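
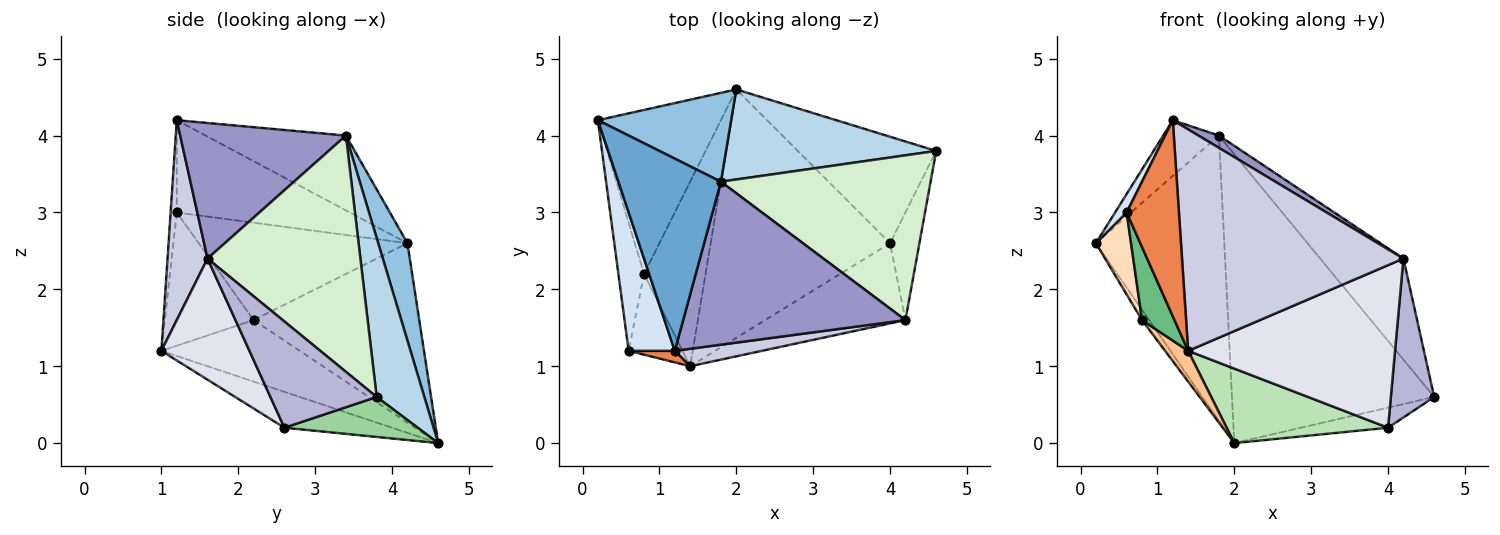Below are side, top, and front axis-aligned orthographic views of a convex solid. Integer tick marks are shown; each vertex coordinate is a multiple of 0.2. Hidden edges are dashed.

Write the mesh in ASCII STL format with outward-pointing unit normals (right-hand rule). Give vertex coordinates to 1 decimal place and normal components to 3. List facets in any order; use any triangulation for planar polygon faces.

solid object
 facet normal -0.574 0.228 0.786
  outer loop
   vertex 1.8 3.4 4.0
   vertex 0.2 4.2 2.6
   vertex 1.2 1.2 4.2
  endloop
 endfacet
 facet normal 0.212 0.933 0.291
  outer loop
   vertex 1.8 3.4 4.0
   vertex 2.0 4.6 0.0
   vertex 0.2 4.2 2.6
  endloop
 endfacet
 facet normal 0.220 0.931 0.290
  outer loop
   vertex 1.8 3.4 4.0
   vertex 4.6 3.8 0.6
   vertex 2.0 4.6 0.0
  endloop
 endfacet
 facet normal -0.893 -0.060 0.446
  outer loop
   vertex 0.6 1.2 3.0
   vertex 1.2 1.2 4.2
   vertex 0.2 4.2 2.6
  endloop
 endfacet
 facet normal -0.117 -0.991 0.058
  outer loop
   vertex 0.6 1.2 3.0
   vertex 1.4 1.0 1.2
   vertex 1.2 1.2 4.2
  endloop
 endfacet
 facet normal -0.824 0.035 -0.565
  outer loop
   vertex 0.8 2.2 1.6
   vertex 0.2 4.2 2.6
   vertex 2.0 4.6 0.0
  endloop
 endfacet
 facet normal -0.702 -0.117 -0.702
  outer loop
   vertex 0.8 2.2 1.6
   vertex 2.0 4.6 0.0
   vertex 1.4 1.0 1.2
  endloop
 endfacet
 facet normal -0.954 -0.161 -0.251
  outer loop
   vertex 0.8 2.2 1.6
   vertex 0.6 1.2 3.0
   vertex 0.2 4.2 2.6
  endloop
 endfacet
 facet normal -0.878 -0.321 -0.355
  outer loop
   vertex 0.8 2.2 1.6
   vertex 1.4 1.0 1.2
   vertex 0.6 1.2 3.0
  endloop
 endfacet
 facet normal 0.273 0.179 -0.945
  outer loop
   vertex 4.0 2.6 0.2
   vertex 2.0 4.6 0.0
   vertex 4.6 3.8 0.6
  endloop
 endfacet
 facet normal -0.188 -0.282 -0.941
  outer loop
   vertex 4.0 2.6 0.2
   vertex 1.4 1.0 1.2
   vertex 2.0 4.6 0.0
  endloop
 endfacet
 facet normal 0.693 0.377 0.615
  outer loop
   vertex 4.2 1.6 2.4
   vertex 4.6 3.8 0.6
   vertex 1.8 3.4 4.0
  endloop
 endfacet
 facet normal 0.520 -0.064 0.852
  outer loop
   vertex 4.2 1.6 2.4
   vertex 1.8 3.4 4.0
   vertex 1.2 1.2 4.2
  endloop
 endfacet
 facet normal 0.897 -0.366 -0.248
  outer loop
   vertex 4.2 1.6 2.4
   vertex 4.0 2.6 0.2
   vertex 4.6 3.8 0.6
  endloop
 endfacet
 facet normal 0.177 -0.981 0.077
  outer loop
   vertex 4.2 1.6 2.4
   vertex 1.2 1.2 4.2
   vertex 1.4 1.0 1.2
  endloop
 endfacet
 facet normal 0.357 -0.838 -0.413
  outer loop
   vertex 4.2 1.6 2.4
   vertex 1.4 1.0 1.2
   vertex 4.0 2.6 0.2
  endloop
 endfacet
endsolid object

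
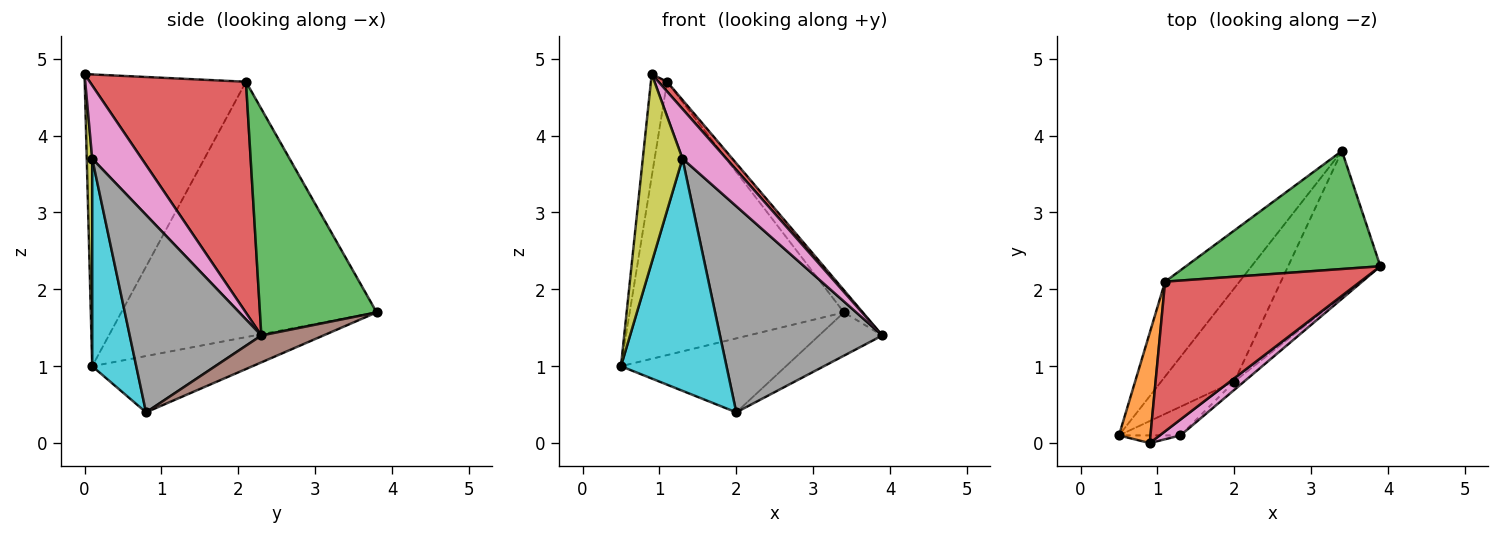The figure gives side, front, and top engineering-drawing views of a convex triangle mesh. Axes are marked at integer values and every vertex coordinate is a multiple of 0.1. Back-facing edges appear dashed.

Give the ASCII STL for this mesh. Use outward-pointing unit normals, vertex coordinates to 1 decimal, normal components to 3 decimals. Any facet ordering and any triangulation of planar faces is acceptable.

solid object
 facet normal -0.748 0.627 -0.218
  outer loop
   vertex 1.1 2.1 4.7
   vertex 3.4 3.8 1.7
   vertex 0.5 0.1 1.0
  endloop
 endfacet
 facet normal -0.989 0.099 0.107
  outer loop
   vertex 1.1 2.1 4.7
   vertex 0.5 0.1 1.0
   vertex 0.9 0.0 4.8
  endloop
 endfacet
 facet normal 0.753 0.122 0.646
  outer loop
   vertex 1.1 2.1 4.7
   vertex 3.9 2.3 1.4
   vertex 3.4 3.8 1.7
  endloop
 endfacet
 facet normal 0.763 -0.042 0.645
  outer loop
   vertex 1.1 2.1 4.7
   vertex 0.9 0.0 4.8
   vertex 3.9 2.3 1.4
  endloop
 endfacet
 facet normal -0.517 0.532 -0.671
  outer loop
   vertex 2.0 0.8 0.4
   vertex 0.5 0.1 1.0
   vertex 3.4 3.8 1.7
  endloop
 endfacet
 facet normal 0.269 0.274 -0.923
  outer loop
   vertex 2.0 0.8 0.4
   vertex 3.4 3.8 1.7
   vertex 3.9 2.3 1.4
  endloop
 endfacet
 facet normal 0.732 -0.649 0.207
  outer loop
   vertex 1.3 0.1 3.7
   vertex 3.9 2.3 1.4
   vertex 0.9 0.0 4.8
  endloop
 endfacet
 facet normal 0.629 -0.776 -0.031
  outer loop
   vertex 1.3 0.1 3.7
   vertex 2.0 0.8 0.4
   vertex 3.9 2.3 1.4
  endloop
 endfacet
 facet normal 0.136 -0.990 -0.040
  outer loop
   vertex 1.3 0.1 3.7
   vertex 0.9 0.0 4.8
   vertex 0.5 0.1 1.0
  endloop
 endfacet
 facet normal 0.383 -0.917 -0.113
  outer loop
   vertex 1.3 0.1 3.7
   vertex 0.5 0.1 1.0
   vertex 2.0 0.8 0.4
  endloop
 endfacet
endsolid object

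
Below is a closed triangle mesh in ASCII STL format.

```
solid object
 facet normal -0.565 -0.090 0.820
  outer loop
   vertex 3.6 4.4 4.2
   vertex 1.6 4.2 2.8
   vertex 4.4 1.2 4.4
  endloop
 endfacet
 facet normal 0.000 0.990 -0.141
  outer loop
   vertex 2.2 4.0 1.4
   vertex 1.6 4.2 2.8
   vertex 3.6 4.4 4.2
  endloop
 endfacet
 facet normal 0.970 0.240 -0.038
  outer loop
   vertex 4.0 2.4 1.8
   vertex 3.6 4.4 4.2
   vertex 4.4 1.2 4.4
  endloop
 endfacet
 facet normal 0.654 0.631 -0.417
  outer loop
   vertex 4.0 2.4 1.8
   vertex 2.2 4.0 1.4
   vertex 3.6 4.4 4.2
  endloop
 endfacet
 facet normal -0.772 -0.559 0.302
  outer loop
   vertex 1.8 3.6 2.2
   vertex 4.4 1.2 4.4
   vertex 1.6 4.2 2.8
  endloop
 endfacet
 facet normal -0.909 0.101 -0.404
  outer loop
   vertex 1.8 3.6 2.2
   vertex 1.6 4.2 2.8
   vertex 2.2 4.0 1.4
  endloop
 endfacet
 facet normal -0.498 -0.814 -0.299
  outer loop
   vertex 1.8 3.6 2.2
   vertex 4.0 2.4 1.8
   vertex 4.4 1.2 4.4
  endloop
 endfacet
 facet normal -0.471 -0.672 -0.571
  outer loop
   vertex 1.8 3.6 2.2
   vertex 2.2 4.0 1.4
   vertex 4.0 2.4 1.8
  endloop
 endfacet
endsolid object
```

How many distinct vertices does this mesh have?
6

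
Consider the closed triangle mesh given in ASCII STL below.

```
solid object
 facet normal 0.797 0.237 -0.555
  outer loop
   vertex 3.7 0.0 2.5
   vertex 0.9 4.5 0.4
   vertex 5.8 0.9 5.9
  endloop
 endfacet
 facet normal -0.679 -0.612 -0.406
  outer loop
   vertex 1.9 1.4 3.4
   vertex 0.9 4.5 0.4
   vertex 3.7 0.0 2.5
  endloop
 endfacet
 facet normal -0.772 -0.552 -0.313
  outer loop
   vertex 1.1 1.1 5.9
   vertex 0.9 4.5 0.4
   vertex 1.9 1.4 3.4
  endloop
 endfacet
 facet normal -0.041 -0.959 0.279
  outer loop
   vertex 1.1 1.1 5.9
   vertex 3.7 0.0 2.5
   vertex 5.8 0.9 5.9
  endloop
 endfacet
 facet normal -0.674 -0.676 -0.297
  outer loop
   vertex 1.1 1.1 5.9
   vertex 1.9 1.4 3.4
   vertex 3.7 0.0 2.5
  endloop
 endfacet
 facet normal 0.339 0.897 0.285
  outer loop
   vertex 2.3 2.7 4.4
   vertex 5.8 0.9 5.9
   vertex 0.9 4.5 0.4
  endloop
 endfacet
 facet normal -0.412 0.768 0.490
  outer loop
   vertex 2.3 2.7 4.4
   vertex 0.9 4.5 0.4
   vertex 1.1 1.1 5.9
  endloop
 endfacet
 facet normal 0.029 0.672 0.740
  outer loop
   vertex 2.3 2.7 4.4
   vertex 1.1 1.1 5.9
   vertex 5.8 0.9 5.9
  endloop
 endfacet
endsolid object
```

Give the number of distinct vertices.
6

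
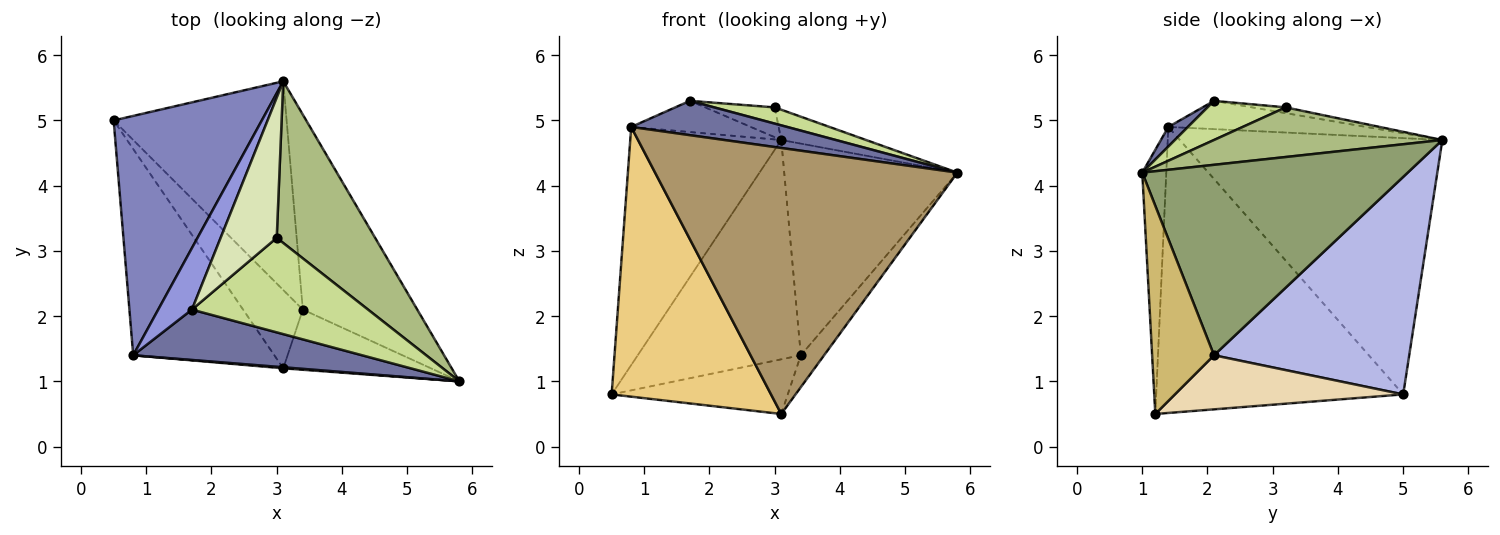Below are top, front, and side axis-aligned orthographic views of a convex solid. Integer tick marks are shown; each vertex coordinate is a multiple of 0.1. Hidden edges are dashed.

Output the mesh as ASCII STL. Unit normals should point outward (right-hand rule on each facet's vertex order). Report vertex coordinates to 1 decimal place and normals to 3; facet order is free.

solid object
 facet normal 0.070 -0.562 0.824
  outer loop
   vertex 0.8 1.4 4.9
   vertex 5.8 1.0 4.2
   vertex 1.7 2.1 5.3
  endloop
 endfacet
 facet normal -0.775 0.446 0.448
  outer loop
   vertex 0.8 1.4 4.9
   vertex 3.1 5.6 4.7
   vertex 0.5 5.0 0.8
  endloop
 endfacet
 facet normal -0.599 0.362 0.714
  outer loop
   vertex 0.8 1.4 4.9
   vertex 1.7 2.1 5.3
   vertex 3.1 5.6 4.7
  endloop
 endfacet
 facet normal 0.655 0.547 -0.521
  outer loop
   vertex 3.4 2.1 1.4
   vertex 0.5 5.0 0.8
   vertex 3.1 5.6 4.7
  endloop
 endfacet
 facet normal 0.748 0.488 -0.450
  outer loop
   vertex 3.4 2.1 1.4
   vertex 3.1 5.6 4.7
   vertex 5.8 1.0 4.2
  endloop
 endfacet
 facet normal 0.444 0.165 0.881
  outer loop
   vertex 3.0 3.2 5.2
   vertex 5.8 1.0 4.2
   vertex 3.1 5.6 4.7
  endloop
 endfacet
 facet normal 0.214 -0.165 0.963
  outer loop
   vertex 3.0 3.2 5.2
   vertex 1.7 2.1 5.3
   vertex 5.8 1.0 4.2
  endloop
 endfacet
 facet normal -0.100 0.207 0.973
  outer loop
   vertex 3.0 3.2 5.2
   vertex 3.1 5.6 4.7
   vertex 1.7 2.1 5.3
  endloop
 endfacet
 facet normal -0.079 -0.997 0.004
  outer loop
   vertex 3.1 1.2 0.5
   vertex 5.8 1.0 4.2
   vertex 0.8 1.4 4.9
  endloop
 endfacet
 facet normal 0.780 0.293 -0.553
  outer loop
   vertex 3.1 1.2 0.5
   vertex 3.4 2.1 1.4
   vertex 5.8 1.0 4.2
  endloop
 endfacet
 facet normal -0.776 -0.501 -0.383
  outer loop
   vertex 3.1 1.2 0.5
   vertex 0.8 1.4 4.9
   vertex 0.5 5.0 0.8
  endloop
 endfacet
 facet normal 0.596 0.460 -0.658
  outer loop
   vertex 3.1 1.2 0.5
   vertex 0.5 5.0 0.8
   vertex 3.4 2.1 1.4
  endloop
 endfacet
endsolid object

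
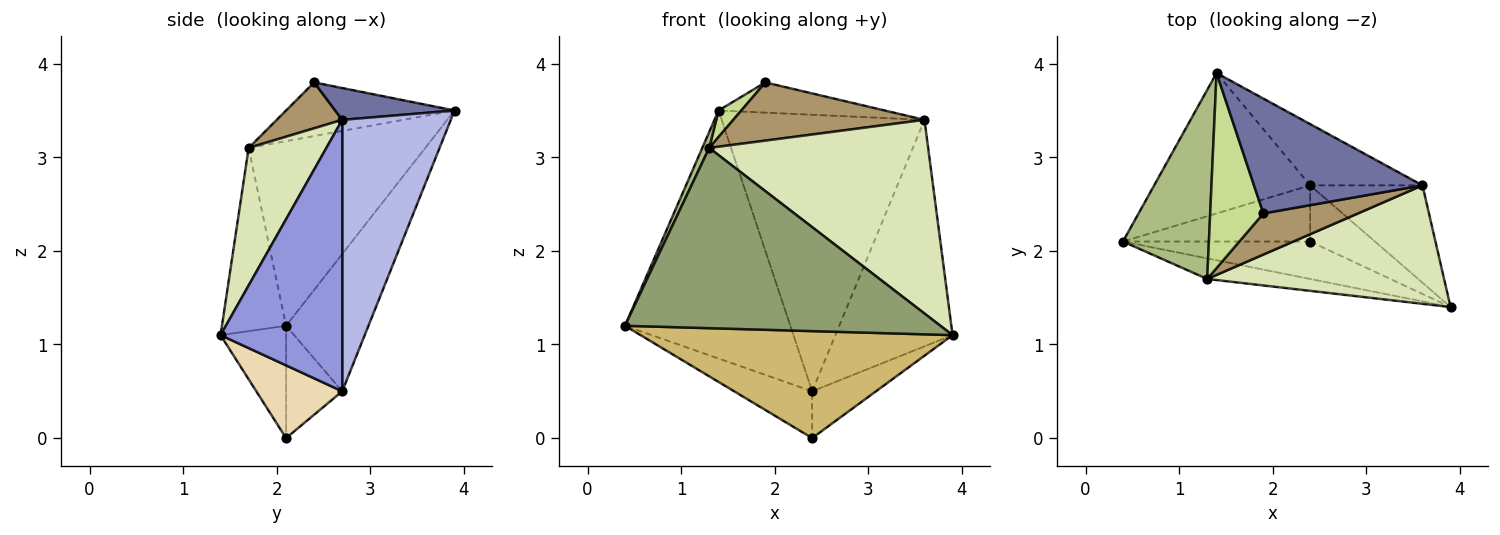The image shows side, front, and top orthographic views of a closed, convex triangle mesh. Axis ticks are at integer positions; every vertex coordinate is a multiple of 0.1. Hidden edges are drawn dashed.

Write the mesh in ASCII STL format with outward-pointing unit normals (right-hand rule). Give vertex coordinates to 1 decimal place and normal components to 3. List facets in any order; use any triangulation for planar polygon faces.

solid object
 facet normal 0.180 0.250 0.951
  outer loop
   vertex 3.6 2.7 3.4
   vertex 1.4 3.9 3.5
   vertex 1.9 2.4 3.8
  endloop
 endfacet
 facet normal -0.398 0.798 -0.452
  outer loop
   vertex 2.4 2.7 0.5
   vertex 0.4 2.1 1.2
   vertex 1.4 3.9 3.5
  endloop
 endfacet
 facet normal 0.690 0.665 -0.286
  outer loop
   vertex 2.4 2.7 0.5
   vertex 3.6 2.7 3.4
   vertex 3.9 1.4 1.1
  endloop
 endfacet
 facet normal 0.463 0.865 -0.192
  outer loop
   vertex 2.4 2.7 0.5
   vertex 1.4 3.9 3.5
   vertex 3.6 2.7 3.4
  endloop
 endfacet
 facet normal -0.198 -0.974 -0.111
  outer loop
   vertex 1.3 1.7 3.1
   vertex 0.4 2.1 1.2
   vertex 3.9 1.4 1.1
  endloop
 endfacet
 facet normal -0.906 -0.035 0.422
  outer loop
   vertex 1.3 1.7 3.1
   vertex 1.4 3.9 3.5
   vertex 0.4 2.1 1.2
  endloop
 endfacet
 facet normal -0.707 -0.095 0.701
  outer loop
   vertex 1.3 1.7 3.1
   vertex 1.9 2.4 3.8
   vertex 1.4 3.9 3.5
  endloop
 endfacet
 facet normal 0.290 -0.816 0.499
  outer loop
   vertex 1.3 1.7 3.1
   vertex 3.9 1.4 1.1
   vertex 3.6 2.7 3.4
  endloop
 endfacet
 facet normal 0.270 -0.787 0.556
  outer loop
   vertex 1.3 1.7 3.1
   vertex 3.6 2.7 3.4
   vertex 1.9 2.4 3.8
  endloop
 endfacet
 facet normal -0.194 -0.926 -0.324
  outer loop
   vertex 2.4 2.1 0.0
   vertex 3.9 1.4 1.1
   vertex 0.4 2.1 1.2
  endloop
 endfacet
 facet normal -0.419 0.581 -0.698
  outer loop
   vertex 2.4 2.1 0.0
   vertex 0.4 2.1 1.2
   vertex 2.4 2.7 0.5
  endloop
 endfacet
 facet normal 0.653 0.485 -0.582
  outer loop
   vertex 2.4 2.1 0.0
   vertex 2.4 2.7 0.5
   vertex 3.9 1.4 1.1
  endloop
 endfacet
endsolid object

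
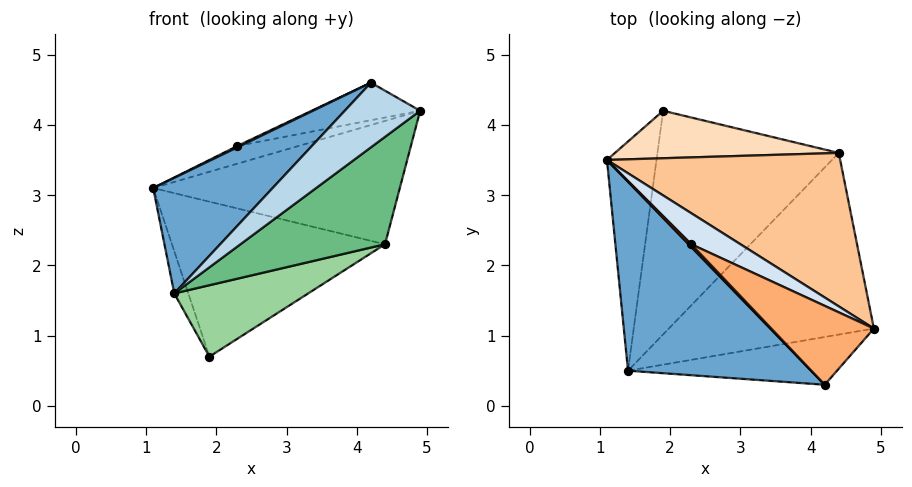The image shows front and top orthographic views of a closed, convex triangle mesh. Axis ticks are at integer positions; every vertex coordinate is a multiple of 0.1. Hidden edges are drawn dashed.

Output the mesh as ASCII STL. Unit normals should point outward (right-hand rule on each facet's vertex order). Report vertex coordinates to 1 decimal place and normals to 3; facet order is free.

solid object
 facet normal -0.689 -0.378 0.618
  outer loop
   vertex 1.4 0.5 1.6
   vertex 4.2 0.3 4.6
   vertex 1.1 3.5 3.1
  endloop
 endfacet
 facet normal -0.952 0.055 -0.301
  outer loop
   vertex 1.4 0.5 1.6
   vertex 1.1 3.5 3.1
   vertex 1.9 4.2 0.7
  endloop
 endfacet
 facet normal 0.501 -0.696 -0.514
  outer loop
   vertex 1.4 0.5 1.6
   vertex 4.9 1.1 4.2
   vertex 4.2 0.3 4.6
  endloop
 endfacet
 facet normal 0.062 0.495 0.867
  outer loop
   vertex 2.3 2.3 3.7
   vertex 4.9 1.1 4.2
   vertex 1.1 3.5 3.1
  endloop
 endfacet
 facet normal -0.667 -0.333 0.667
  outer loop
   vertex 2.3 2.3 3.7
   vertex 1.1 3.5 3.1
   vertex 4.2 0.3 4.6
  endloop
 endfacet
 facet normal 0.025 0.430 0.903
  outer loop
   vertex 2.3 2.3 3.7
   vertex 4.2 0.3 4.6
   vertex 4.9 1.1 4.2
  endloop
 endfacet
 facet normal 0.168 0.618 0.768
  outer loop
   vertex 4.4 3.6 2.3
   vertex 1.1 3.5 3.1
   vertex 4.9 1.1 4.2
  endloop
 endfacet
 facet normal 0.042 0.955 0.293
  outer loop
   vertex 4.4 3.6 2.3
   vertex 1.9 4.2 0.7
   vertex 1.1 3.5 3.1
  endloop
 endfacet
 facet normal 0.588 -0.412 -0.696
  outer loop
   vertex 4.4 3.6 2.3
   vertex 4.9 1.1 4.2
   vertex 1.4 0.5 1.6
  endloop
 endfacet
 facet normal 0.473 -0.268 -0.839
  outer loop
   vertex 4.4 3.6 2.3
   vertex 1.4 0.5 1.6
   vertex 1.9 4.2 0.7
  endloop
 endfacet
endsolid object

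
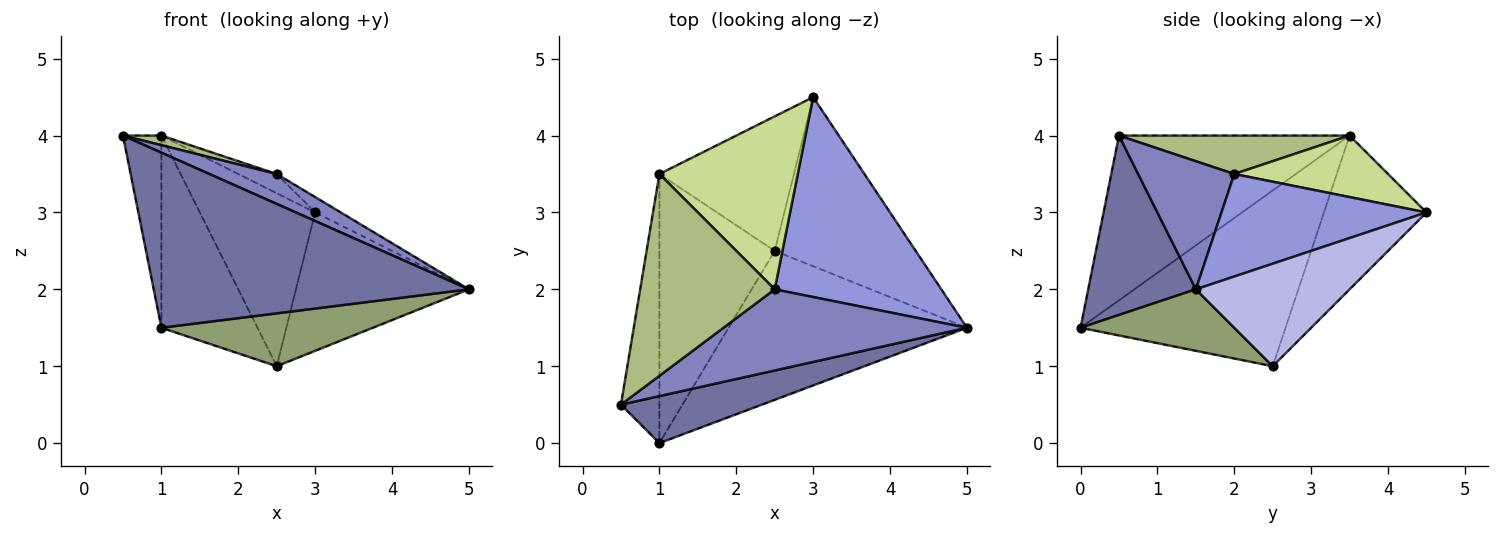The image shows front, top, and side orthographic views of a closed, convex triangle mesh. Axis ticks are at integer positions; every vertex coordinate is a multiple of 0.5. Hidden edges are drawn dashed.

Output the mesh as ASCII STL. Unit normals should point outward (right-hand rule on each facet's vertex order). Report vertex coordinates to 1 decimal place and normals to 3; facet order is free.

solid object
 facet normal 0.313 -0.917 0.246
  outer loop
   vertex 1.0 0.0 1.5
   vertex 5.0 1.5 2.0
   vertex 0.5 0.5 4.0
  endloop
 endfacet
 facet normal 0.443 -0.310 0.841
  outer loop
   vertex 2.5 2.0 3.5
   vertex 0.5 0.5 4.0
   vertex 5.0 1.5 2.0
  endloop
 endfacet
 facet normal 0.523 0.065 0.850
  outer loop
   vertex 2.5 2.0 3.5
   vertex 5.0 1.5 2.0
   vertex 3.0 4.5 3.0
  endloop
 endfacet
 facet normal 0.491 0.552 -0.674
  outer loop
   vertex 2.5 2.5 1.0
   vertex 3.0 4.5 3.0
   vertex 5.0 1.5 2.0
  endloop
 endfacet
 facet normal 0.236 -0.325 -0.916
  outer loop
   vertex 2.5 2.5 1.0
   vertex 5.0 1.5 2.0
   vertex 1.0 0.0 1.5
  endloop
 endfacet
 facet normal 0.274 -0.046 0.961
  outer loop
   vertex 1.0 3.5 4.0
   vertex 0.5 0.5 4.0
   vertex 2.5 2.0 3.5
  endloop
 endfacet
 facet normal 0.404 0.101 0.909
  outer loop
   vertex 1.0 3.5 4.0
   vertex 2.5 2.0 3.5
   vertex 3.0 4.5 3.0
  endloop
 endfacet
 facet normal -0.574 0.646 -0.503
  outer loop
   vertex 1.0 3.5 4.0
   vertex 3.0 4.5 3.0
   vertex 2.5 2.5 1.0
  endloop
 endfacet
 facet normal -0.961 0.160 -0.224
  outer loop
   vertex 1.0 3.5 4.0
   vertex 1.0 0.0 1.5
   vertex 0.5 0.5 4.0
  endloop
 endfacet
 facet normal -0.778 0.365 -0.511
  outer loop
   vertex 1.0 3.5 4.0
   vertex 2.5 2.5 1.0
   vertex 1.0 0.0 1.5
  endloop
 endfacet
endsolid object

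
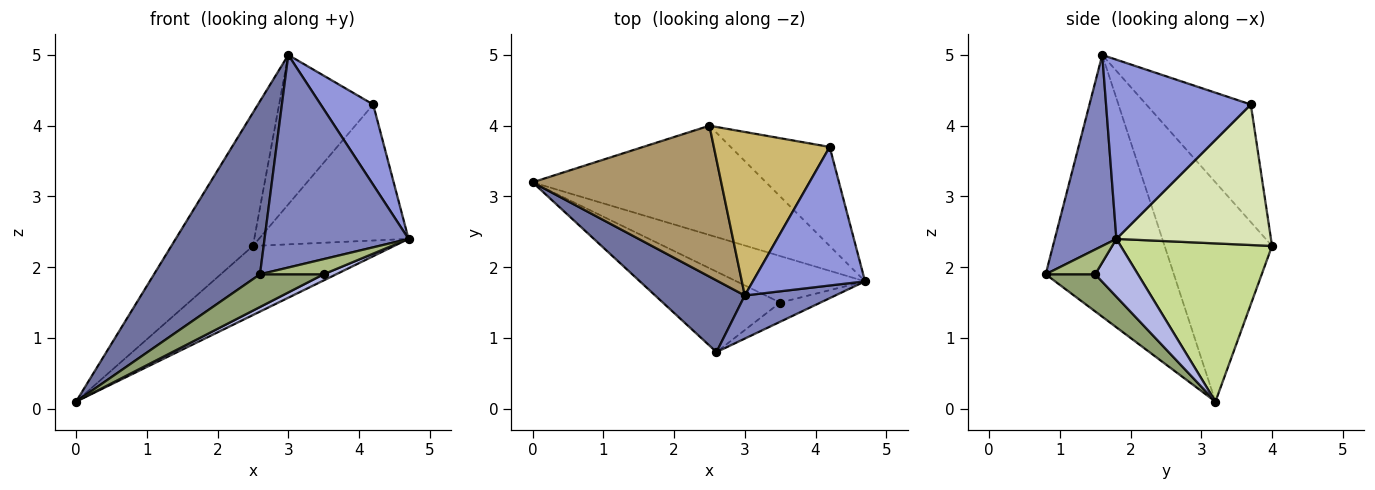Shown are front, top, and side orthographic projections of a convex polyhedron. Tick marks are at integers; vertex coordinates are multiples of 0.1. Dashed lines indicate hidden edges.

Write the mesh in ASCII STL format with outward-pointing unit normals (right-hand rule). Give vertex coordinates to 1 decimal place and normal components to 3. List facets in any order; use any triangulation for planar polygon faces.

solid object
 facet normal -0.745 -0.616 0.255
  outer loop
   vertex 3.0 1.6 5.0
   vertex 0.0 3.2 0.1
   vertex 2.6 0.8 1.9
  endloop
 endfacet
 facet normal 0.387 -0.904 0.183
  outer loop
   vertex 3.0 1.6 5.0
   vertex 2.6 0.8 1.9
   vertex 4.7 1.8 2.4
  endloop
 endfacet
 facet normal 0.810 -0.294 0.507
  outer loop
   vertex 4.2 3.7 4.3
   vertex 3.0 1.6 5.0
   vertex 4.7 1.8 2.4
  endloop
 endfacet
 facet normal 0.407 -0.120 -0.905
  outer loop
   vertex 3.5 1.5 1.9
   vertex 0.0 3.2 0.1
   vertex 4.7 1.8 2.4
  endloop
 endfacet
 facet normal 0.281 -0.362 -0.889
  outer loop
   vertex 3.5 1.5 1.9
   vertex 2.6 0.8 1.9
   vertex 0.0 3.2 0.1
  endloop
 endfacet
 facet normal 0.434 -0.558 -0.707
  outer loop
   vertex 3.5 1.5 1.9
   vertex 4.7 1.8 2.4
   vertex 2.6 0.8 1.9
  endloop
 endfacet
 facet normal 0.497 0.464 -0.733
  outer loop
   vertex 2.5 4.0 2.3
   vertex 4.7 1.8 2.4
   vertex 0.0 3.2 0.1
  endloop
 endfacet
 facet normal 0.641 0.620 -0.452
  outer loop
   vertex 2.5 4.0 2.3
   vertex 4.2 3.7 4.3
   vertex 4.7 1.8 2.4
  endloop
 endfacet
 facet normal -0.657 0.499 0.565
  outer loop
   vertex 2.5 4.0 2.3
   vertex 0.0 3.2 0.1
   vertex 3.0 1.6 5.0
  endloop
 endfacet
 facet normal -0.600 0.540 0.591
  outer loop
   vertex 2.5 4.0 2.3
   vertex 3.0 1.6 5.0
   vertex 4.2 3.7 4.3
  endloop
 endfacet
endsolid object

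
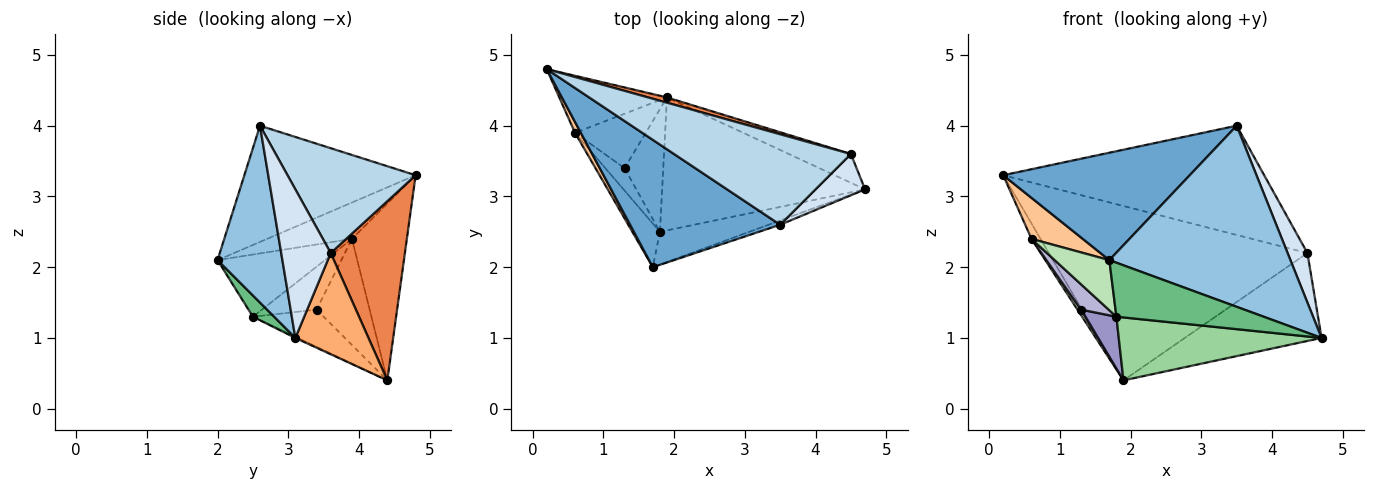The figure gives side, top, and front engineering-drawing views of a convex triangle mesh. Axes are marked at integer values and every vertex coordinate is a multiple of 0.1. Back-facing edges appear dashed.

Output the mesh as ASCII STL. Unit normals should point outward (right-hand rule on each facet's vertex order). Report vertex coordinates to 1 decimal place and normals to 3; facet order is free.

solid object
 facet normal -0.509 -0.555 0.658
  outer loop
   vertex 3.5 2.6 4.0
   vertex 0.2 4.8 3.3
   vertex 1.7 2.0 2.1
  endloop
 endfacet
 facet normal 0.337 -0.941 -0.022
  outer loop
   vertex 3.5 2.6 4.0
   vertex 1.7 2.0 2.1
   vertex 4.7 3.1 1.0
  endloop
 endfacet
 facet normal 0.354 0.720 0.597
  outer loop
   vertex 4.5 3.6 2.2
   vertex 0.2 4.8 3.3
   vertex 3.5 2.6 4.0
  endloop
 endfacet
 facet normal 0.887 -0.355 0.296
  outer loop
   vertex 4.5 3.6 2.2
   vertex 3.5 2.6 4.0
   vertex 4.7 3.1 1.0
  endloop
 endfacet
 facet normal 0.276 0.961 0.029
  outer loop
   vertex 4.5 3.6 2.2
   vertex 1.9 4.4 0.4
   vertex 0.2 4.8 3.3
  endloop
 endfacet
 facet normal 0.453 0.847 -0.278
  outer loop
   vertex 4.5 3.6 2.2
   vertex 4.7 3.1 1.0
   vertex 1.9 4.4 0.4
  endloop
 endfacet
 facet normal -0.848 -0.512 0.135
  outer loop
   vertex 0.6 3.9 2.4
   vertex 1.7 2.0 2.1
   vertex 0.2 4.8 3.3
  endloop
 endfacet
 facet normal -0.846 0.139 -0.515
  outer loop
   vertex 0.6 3.9 2.4
   vertex 0.2 4.8 3.3
   vertex 1.9 4.4 0.4
  endloop
 endfacet
 facet normal 0.122 -0.848 -0.515
  outer loop
   vertex 1.8 2.5 1.3
   vertex 4.7 3.1 1.0
   vertex 1.7 2.0 2.1
  endloop
 endfacet
 facet normal -0.005 -0.428 -0.904
  outer loop
   vertex 1.8 2.5 1.3
   vertex 1.9 4.4 0.4
   vertex 4.7 3.1 1.0
  endloop
 endfacet
 facet normal -0.829 -0.422 -0.367
  outer loop
   vertex 1.8 2.5 1.3
   vertex 1.7 2.0 2.1
   vertex 0.6 3.9 2.4
  endloop
 endfacet
 facet normal -0.831 -0.055 -0.554
  outer loop
   vertex 1.3 3.4 1.4
   vertex 0.6 3.9 2.4
   vertex 1.9 4.4 0.4
  endloop
 endfacet
 facet normal -0.663 -0.292 -0.689
  outer loop
   vertex 1.3 3.4 1.4
   vertex 1.9 4.4 0.4
   vertex 1.8 2.5 1.3
  endloop
 endfacet
 facet normal -0.829 -0.419 -0.371
  outer loop
   vertex 1.3 3.4 1.4
   vertex 1.8 2.5 1.3
   vertex 0.6 3.9 2.4
  endloop
 endfacet
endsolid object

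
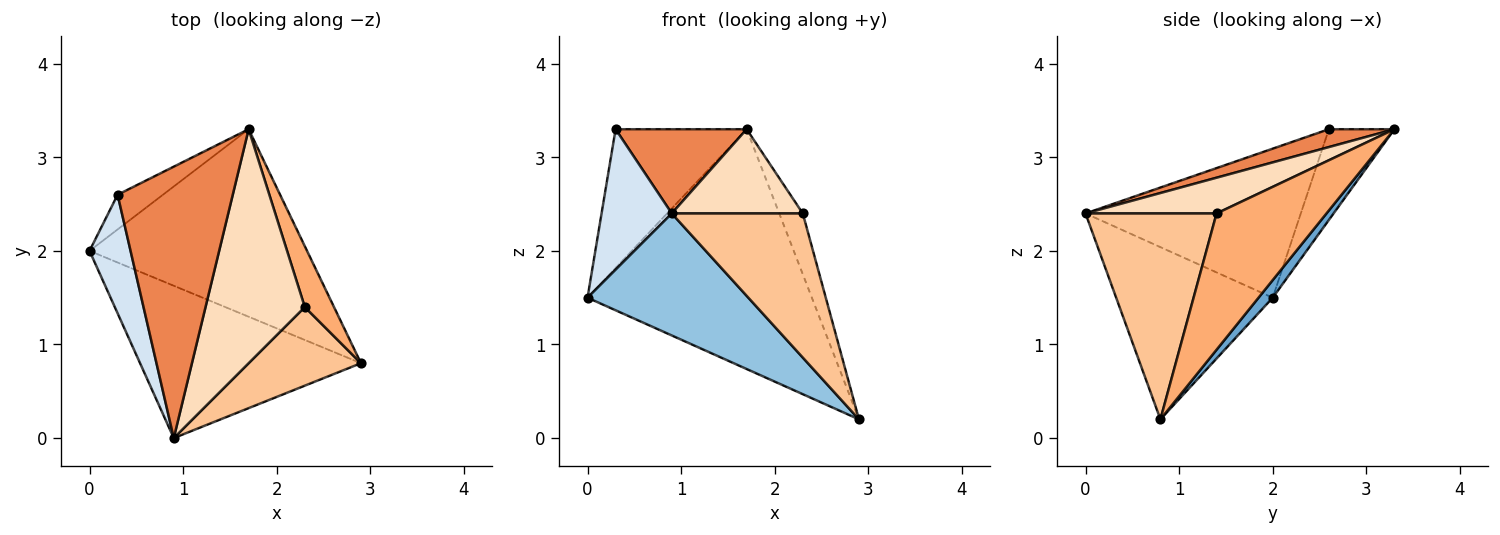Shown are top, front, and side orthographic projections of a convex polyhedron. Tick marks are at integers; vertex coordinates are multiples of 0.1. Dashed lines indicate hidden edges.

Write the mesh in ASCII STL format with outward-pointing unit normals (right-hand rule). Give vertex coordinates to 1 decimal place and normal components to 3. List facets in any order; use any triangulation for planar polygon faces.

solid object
 facet normal 0.050 0.787 -0.615
  outer loop
   vertex 1.7 3.3 3.3
   vertex 2.9 0.8 0.2
   vertex 0.0 2.0 1.5
  endloop
 endfacet
 facet normal -0.520 -0.534 -0.667
  outer loop
   vertex 0.9 0.0 2.4
   vertex 0.0 2.0 1.5
   vertex 2.9 0.8 0.2
  endloop
 endfacet
 facet normal -0.436 0.873 -0.218
  outer loop
   vertex 0.3 2.6 3.3
   vertex 1.7 3.3 3.3
   vertex 0.0 2.0 1.5
  endloop
 endfacet
 facet normal -0.920 -0.300 0.253
  outer loop
   vertex 0.3 2.6 3.3
   vertex 0.0 2.0 1.5
   vertex 0.9 0.0 2.4
  endloop
 endfacet
 facet normal 0.147 -0.293 0.945
  outer loop
   vertex 0.3 2.6 3.3
   vertex 0.9 0.0 2.4
   vertex 1.7 3.3 3.3
  endloop
 endfacet
 facet normal 0.957 0.205 0.205
  outer loop
   vertex 2.3 1.4 2.4
   vertex 2.9 0.8 0.2
   vertex 1.7 3.3 3.3
  endloop
 endfacet
 facet normal 0.660 -0.660 0.360
  outer loop
   vertex 2.3 1.4 2.4
   vertex 0.9 0.0 2.4
   vertex 2.9 0.8 0.2
  endloop
 endfacet
 facet normal 0.321 -0.321 0.891
  outer loop
   vertex 2.3 1.4 2.4
   vertex 1.7 3.3 3.3
   vertex 0.9 0.0 2.4
  endloop
 endfacet
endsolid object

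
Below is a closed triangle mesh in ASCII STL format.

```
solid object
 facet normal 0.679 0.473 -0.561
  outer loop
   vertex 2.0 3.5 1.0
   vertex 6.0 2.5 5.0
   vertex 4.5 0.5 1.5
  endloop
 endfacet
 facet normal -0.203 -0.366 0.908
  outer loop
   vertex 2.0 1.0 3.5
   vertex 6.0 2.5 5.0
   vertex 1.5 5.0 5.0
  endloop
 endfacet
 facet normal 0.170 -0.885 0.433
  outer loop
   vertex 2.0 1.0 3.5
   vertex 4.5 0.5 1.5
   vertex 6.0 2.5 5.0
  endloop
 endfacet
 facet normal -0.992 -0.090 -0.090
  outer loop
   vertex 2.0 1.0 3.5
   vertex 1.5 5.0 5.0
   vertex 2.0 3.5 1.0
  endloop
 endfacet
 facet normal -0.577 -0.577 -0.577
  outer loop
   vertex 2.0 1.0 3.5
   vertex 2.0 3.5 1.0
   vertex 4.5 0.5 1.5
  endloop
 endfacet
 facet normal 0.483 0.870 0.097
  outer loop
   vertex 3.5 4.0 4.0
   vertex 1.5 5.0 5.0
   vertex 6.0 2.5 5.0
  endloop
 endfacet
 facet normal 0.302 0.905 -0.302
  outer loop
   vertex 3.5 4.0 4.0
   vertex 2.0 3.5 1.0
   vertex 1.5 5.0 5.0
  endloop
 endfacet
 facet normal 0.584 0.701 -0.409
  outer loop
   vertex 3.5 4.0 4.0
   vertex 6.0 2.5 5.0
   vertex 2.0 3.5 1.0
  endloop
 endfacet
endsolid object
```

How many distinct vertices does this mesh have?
6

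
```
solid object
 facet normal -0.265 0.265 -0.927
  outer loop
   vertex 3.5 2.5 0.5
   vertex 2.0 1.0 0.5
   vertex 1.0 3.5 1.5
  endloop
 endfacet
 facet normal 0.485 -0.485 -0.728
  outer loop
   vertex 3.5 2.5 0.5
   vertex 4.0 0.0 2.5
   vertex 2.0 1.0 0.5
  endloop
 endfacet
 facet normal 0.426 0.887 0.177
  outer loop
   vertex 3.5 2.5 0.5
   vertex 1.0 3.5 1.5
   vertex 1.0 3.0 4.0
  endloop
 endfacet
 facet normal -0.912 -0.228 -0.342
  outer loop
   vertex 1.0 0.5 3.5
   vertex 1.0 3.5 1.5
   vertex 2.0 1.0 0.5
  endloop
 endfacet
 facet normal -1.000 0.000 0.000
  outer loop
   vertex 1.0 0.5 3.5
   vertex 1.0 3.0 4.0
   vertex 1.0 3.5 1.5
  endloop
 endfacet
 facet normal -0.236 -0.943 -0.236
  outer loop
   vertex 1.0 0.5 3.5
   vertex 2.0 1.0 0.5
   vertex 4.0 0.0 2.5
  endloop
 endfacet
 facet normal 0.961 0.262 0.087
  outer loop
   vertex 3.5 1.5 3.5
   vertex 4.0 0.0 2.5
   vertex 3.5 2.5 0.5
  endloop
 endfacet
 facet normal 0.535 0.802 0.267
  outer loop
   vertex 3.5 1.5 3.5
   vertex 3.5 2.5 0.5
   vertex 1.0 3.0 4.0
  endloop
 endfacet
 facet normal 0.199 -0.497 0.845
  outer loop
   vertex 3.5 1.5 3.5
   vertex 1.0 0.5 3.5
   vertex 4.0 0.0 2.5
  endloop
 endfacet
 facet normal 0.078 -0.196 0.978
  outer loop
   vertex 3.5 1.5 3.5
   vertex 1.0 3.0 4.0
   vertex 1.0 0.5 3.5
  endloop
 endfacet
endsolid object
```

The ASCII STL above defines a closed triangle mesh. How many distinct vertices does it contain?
7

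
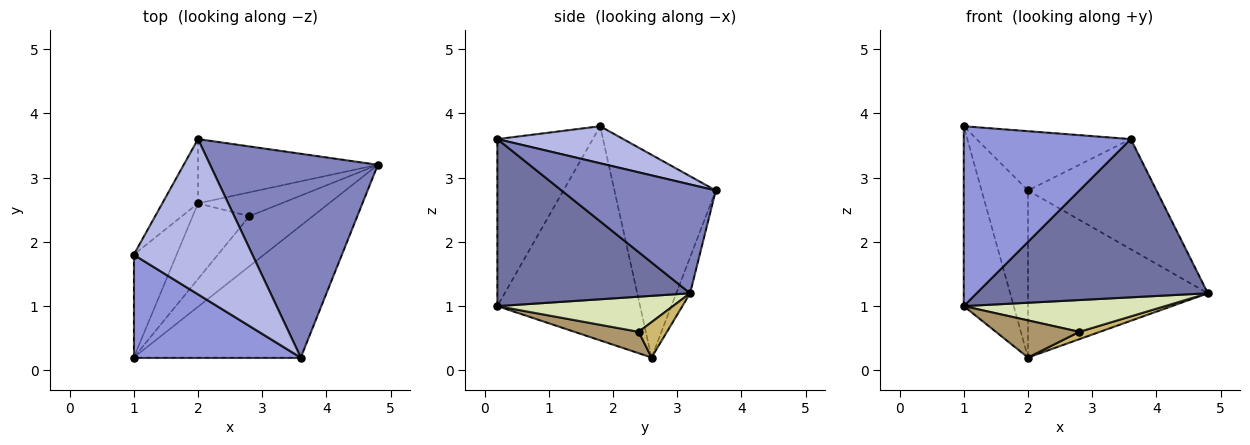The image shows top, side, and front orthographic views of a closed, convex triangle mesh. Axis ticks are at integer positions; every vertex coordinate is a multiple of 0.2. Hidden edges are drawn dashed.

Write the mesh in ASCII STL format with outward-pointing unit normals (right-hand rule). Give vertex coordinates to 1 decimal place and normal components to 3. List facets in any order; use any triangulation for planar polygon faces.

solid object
 facet normal 0.539 -0.647 -0.539
  outer loop
   vertex 3.6 0.2 3.6
   vertex 1.0 0.2 1.0
   vertex 4.8 3.2 1.2
  endloop
 endfacet
 facet normal 0.496 0.413 0.764
  outer loop
   vertex 3.6 0.2 3.6
   vertex 4.8 3.2 1.2
   vertex 2.0 3.6 2.8
  endloop
 endfacet
 facet normal -0.444 -0.778 0.444
  outer loop
   vertex 1.0 1.8 3.8
   vertex 1.0 0.2 1.0
   vertex 3.6 0.2 3.6
  endloop
 endfacet
 facet normal 0.280 0.343 0.897
  outer loop
   vertex 1.0 1.8 3.8
   vertex 3.6 0.2 3.6
   vertex 2.0 3.6 2.8
  endloop
 endfacet
 facet normal -0.072 0.931 -0.358
  outer loop
   vertex 2.0 2.6 0.2
   vertex 2.0 3.6 2.8
   vertex 4.8 3.2 1.2
  endloop
 endfacet
 facet normal -0.927 0.325 -0.185
  outer loop
   vertex 2.0 2.6 0.2
   vertex 1.0 0.2 1.0
   vertex 1.0 1.8 3.8
  endloop
 endfacet
 facet normal -0.898 0.411 -0.158
  outer loop
   vertex 2.0 2.6 0.2
   vertex 1.0 1.8 3.8
   vertex 2.0 3.6 2.8
  endloop
 endfacet
 facet normal 0.424 -0.486 -0.765
  outer loop
   vertex 2.8 2.4 0.6
   vertex 4.8 3.2 1.2
   vertex 1.0 0.2 1.0
  endloop
 endfacet
 facet normal 0.321 -0.417 -0.850
  outer loop
   vertex 2.8 2.4 0.6
   vertex 1.0 0.2 1.0
   vertex 2.0 2.6 0.2
  endloop
 endfacet
 facet normal 0.375 -0.273 -0.886
  outer loop
   vertex 2.8 2.4 0.6
   vertex 2.0 2.6 0.2
   vertex 4.8 3.2 1.2
  endloop
 endfacet
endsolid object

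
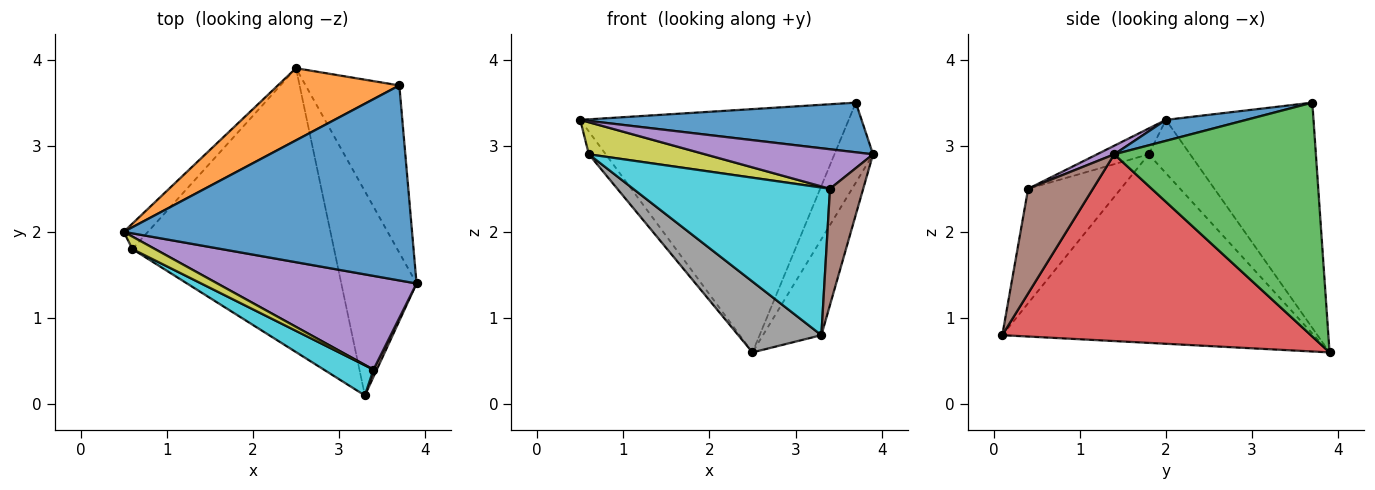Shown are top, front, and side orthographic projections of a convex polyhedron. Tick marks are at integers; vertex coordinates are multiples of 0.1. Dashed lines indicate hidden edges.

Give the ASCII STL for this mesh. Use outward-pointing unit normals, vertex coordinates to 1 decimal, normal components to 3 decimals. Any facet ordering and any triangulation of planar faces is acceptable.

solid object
 facet normal 0.070 -0.246 0.967
  outer loop
   vertex 3.7 3.7 3.5
   vertex 0.5 2.0 3.3
   vertex 3.9 1.4 2.9
  endloop
 endfacet
 facet normal -0.466 0.848 0.251
  outer loop
   vertex 2.5 3.9 0.6
   vertex 0.5 2.0 3.3
   vertex 3.7 3.7 3.5
  endloop
 endfacet
 facet normal 0.914 0.175 -0.366
  outer loop
   vertex 2.5 3.9 0.6
   vertex 3.7 3.7 3.5
   vertex 3.9 1.4 2.9
  endloop
 endfacet
 facet normal 0.914 0.173 -0.368
  outer loop
   vertex 3.3 0.1 0.8
   vertex 2.5 3.9 0.6
   vertex 3.9 1.4 2.9
  endloop
 endfacet
 facet normal 0.040 -0.388 0.921
  outer loop
   vertex 3.4 0.4 2.5
   vertex 3.9 1.4 2.9
   vertex 0.5 2.0 3.3
  endloop
 endfacet
 facet normal 0.890 -0.456 0.028
  outer loop
   vertex 3.4 0.4 2.5
   vertex 3.3 0.1 0.8
   vertex 3.9 1.4 2.9
  endloop
 endfacet
 facet normal -0.854 0.348 -0.387
  outer loop
   vertex 0.6 1.8 2.9
   vertex 0.5 2.0 3.3
   vertex 2.5 3.9 0.6
  endloop
 endfacet
 facet normal -0.672 -0.179 -0.719
  outer loop
   vertex 0.6 1.8 2.9
   vertex 2.5 3.9 0.6
   vertex 3.3 0.1 0.8
  endloop
 endfacet
 facet normal -0.383 -0.861 0.335
  outer loop
   vertex 0.6 1.8 2.9
   vertex 3.4 0.4 2.5
   vertex 0.5 2.0 3.3
  endloop
 endfacet
 facet normal -0.419 -0.890 0.182
  outer loop
   vertex 0.6 1.8 2.9
   vertex 3.3 0.1 0.8
   vertex 3.4 0.4 2.5
  endloop
 endfacet
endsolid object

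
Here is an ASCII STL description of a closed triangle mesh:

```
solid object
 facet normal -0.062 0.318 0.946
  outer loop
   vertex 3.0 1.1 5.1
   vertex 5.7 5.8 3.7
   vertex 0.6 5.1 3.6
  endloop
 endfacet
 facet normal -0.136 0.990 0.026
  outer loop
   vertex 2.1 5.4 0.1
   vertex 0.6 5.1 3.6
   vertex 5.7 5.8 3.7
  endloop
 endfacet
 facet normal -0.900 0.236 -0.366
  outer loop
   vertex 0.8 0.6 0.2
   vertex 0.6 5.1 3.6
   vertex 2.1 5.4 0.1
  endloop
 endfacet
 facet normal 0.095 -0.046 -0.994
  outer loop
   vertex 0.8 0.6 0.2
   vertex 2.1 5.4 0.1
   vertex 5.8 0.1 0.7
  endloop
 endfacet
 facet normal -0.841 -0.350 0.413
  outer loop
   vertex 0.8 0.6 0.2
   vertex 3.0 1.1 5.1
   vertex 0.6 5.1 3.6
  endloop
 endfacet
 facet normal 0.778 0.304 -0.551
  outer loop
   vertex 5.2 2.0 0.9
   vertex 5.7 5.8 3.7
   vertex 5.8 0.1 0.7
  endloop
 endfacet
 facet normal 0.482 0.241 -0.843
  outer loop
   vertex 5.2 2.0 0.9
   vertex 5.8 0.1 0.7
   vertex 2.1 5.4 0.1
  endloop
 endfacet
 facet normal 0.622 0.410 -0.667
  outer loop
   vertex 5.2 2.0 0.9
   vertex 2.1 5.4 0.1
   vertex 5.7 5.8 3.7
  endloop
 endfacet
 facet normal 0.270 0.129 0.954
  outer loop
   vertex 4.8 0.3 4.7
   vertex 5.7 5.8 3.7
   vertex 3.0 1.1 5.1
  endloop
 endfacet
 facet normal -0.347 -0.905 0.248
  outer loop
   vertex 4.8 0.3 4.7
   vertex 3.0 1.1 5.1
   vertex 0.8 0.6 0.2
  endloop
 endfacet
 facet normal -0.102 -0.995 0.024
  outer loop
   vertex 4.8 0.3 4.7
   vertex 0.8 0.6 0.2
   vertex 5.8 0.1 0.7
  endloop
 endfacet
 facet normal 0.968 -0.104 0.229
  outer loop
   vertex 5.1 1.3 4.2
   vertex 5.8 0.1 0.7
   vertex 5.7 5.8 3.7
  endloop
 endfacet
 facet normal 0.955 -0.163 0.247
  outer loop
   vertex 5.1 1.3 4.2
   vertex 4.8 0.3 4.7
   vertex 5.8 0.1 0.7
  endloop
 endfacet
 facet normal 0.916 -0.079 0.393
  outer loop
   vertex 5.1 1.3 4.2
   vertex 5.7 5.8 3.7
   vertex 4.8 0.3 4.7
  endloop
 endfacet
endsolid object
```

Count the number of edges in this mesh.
21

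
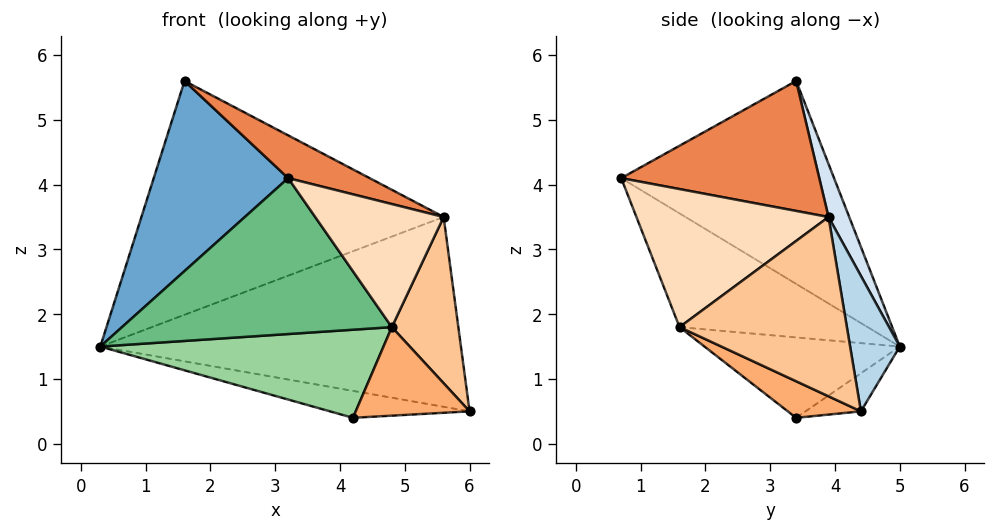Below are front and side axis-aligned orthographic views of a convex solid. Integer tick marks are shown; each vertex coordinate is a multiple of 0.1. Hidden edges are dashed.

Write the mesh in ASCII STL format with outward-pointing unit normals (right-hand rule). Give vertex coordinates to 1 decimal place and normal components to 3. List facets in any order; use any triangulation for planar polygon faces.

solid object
 facet normal -0.844 -0.533 0.060
  outer loop
   vertex 1.6 3.4 5.6
   vertex 0.3 5.0 1.5
   vertex 3.2 0.7 4.1
  endloop
 endfacet
 facet normal -0.130 0.327 -0.936
  outer loop
   vertex 4.2 3.4 0.4
   vertex 0.3 5.0 1.5
   vertex 6.0 4.4 0.5
  endloop
 endfacet
 facet normal 0.134 0.974 0.180
  outer loop
   vertex 5.6 3.9 3.5
   vertex 6.0 4.4 0.5
   vertex 0.3 5.0 1.5
  endloop
 endfacet
 facet normal 0.064 0.936 0.345
  outer loop
   vertex 5.6 3.9 3.5
   vertex 0.3 5.0 1.5
   vertex 1.6 3.4 5.6
  endloop
 endfacet
 facet normal 0.475 -0.195 0.858
  outer loop
   vertex 5.6 3.9 3.5
   vertex 1.6 3.4 5.6
   vertex 3.2 0.7 4.1
  endloop
 endfacet
 facet normal 0.327 -0.510 -0.796
  outer loop
   vertex 4.8 1.6 1.8
   vertex 4.2 3.4 0.4
   vertex 6.0 4.4 0.5
  endloop
 endfacet
 facet normal 0.928 -0.369 0.062
  outer loop
   vertex 4.8 1.6 1.8
   vertex 6.0 4.4 0.5
   vertex 5.6 3.9 3.5
  endloop
 endfacet
 facet normal 0.782 -0.523 0.339
  outer loop
   vertex 4.8 1.6 1.8
   vertex 5.6 3.9 3.5
   vertex 3.2 0.7 4.1
  endloop
 endfacet
 facet normal -0.464 -0.666 -0.584
  outer loop
   vertex 4.8 1.6 1.8
   vertex 3.2 0.7 4.1
   vertex 0.3 5.0 1.5
  endloop
 endfacet
 facet normal -0.440 -0.638 -0.632
  outer loop
   vertex 4.8 1.6 1.8
   vertex 0.3 5.0 1.5
   vertex 4.2 3.4 0.4
  endloop
 endfacet
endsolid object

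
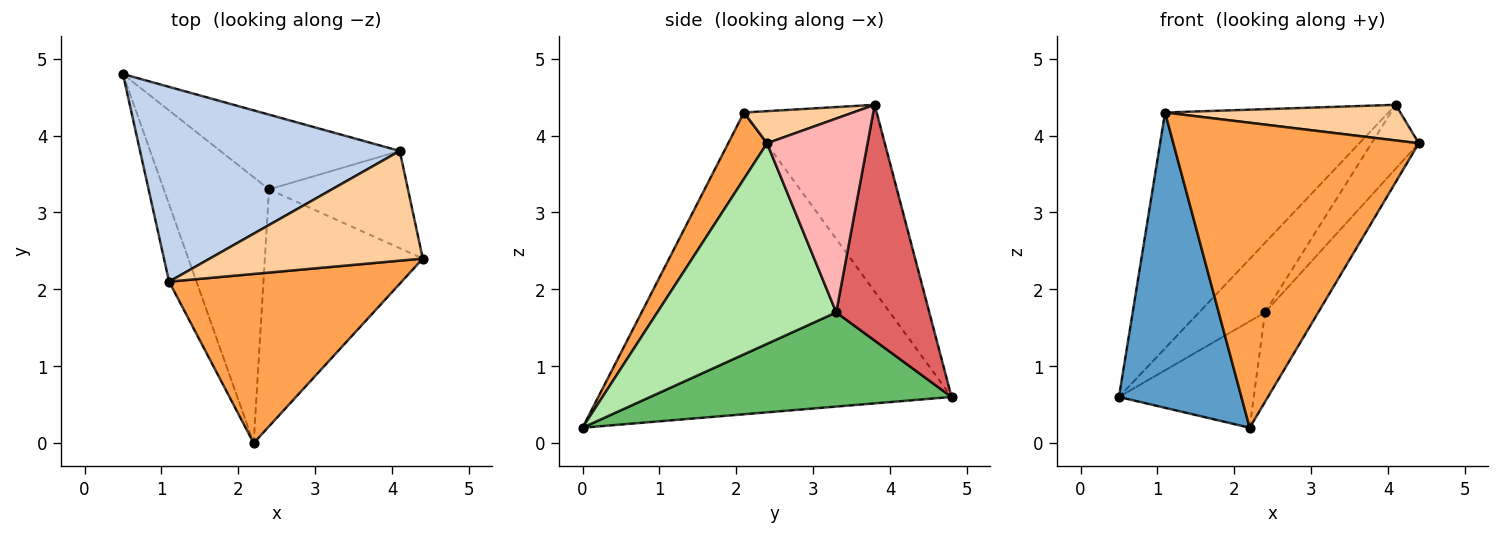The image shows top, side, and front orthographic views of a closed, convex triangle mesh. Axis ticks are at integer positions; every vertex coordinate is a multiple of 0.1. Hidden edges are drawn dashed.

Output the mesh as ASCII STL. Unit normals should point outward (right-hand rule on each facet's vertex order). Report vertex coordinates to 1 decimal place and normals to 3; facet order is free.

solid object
 facet normal -0.941 -0.326 -0.085
  outer loop
   vertex 1.1 2.1 4.3
   vertex 0.5 4.8 0.6
   vertex 2.2 0.0 0.2
  endloop
 endfacet
 facet normal -0.416 0.701 0.579
  outer loop
   vertex 1.1 2.1 4.3
   vertex 4.1 3.8 4.4
   vertex 0.5 4.8 0.6
  endloop
 endfacet
 facet normal 0.137 -0.866 0.480
  outer loop
   vertex 1.1 2.1 4.3
   vertex 2.2 0.0 0.2
   vertex 4.4 2.4 3.9
  endloop
 endfacet
 facet normal 0.142 -0.306 0.941
  outer loop
   vertex 1.1 2.1 4.3
   vertex 4.4 2.4 3.9
   vertex 4.1 3.8 4.4
  endloop
 endfacet
 facet normal 0.639 0.286 -0.714
  outer loop
   vertex 2.4 3.3 1.7
   vertex 2.2 0.0 0.2
   vertex 0.5 4.8 0.6
  endloop
 endfacet
 facet normal 0.765 0.227 -0.602
  outer loop
   vertex 2.4 3.3 1.7
   vertex 4.4 2.4 3.9
   vertex 2.2 0.0 0.2
  endloop
 endfacet
 facet normal 0.693 0.491 -0.527
  outer loop
   vertex 2.4 3.3 1.7
   vertex 0.5 4.8 0.6
   vertex 4.1 3.8 4.4
  endloop
 endfacet
 facet normal 0.759 0.357 -0.544
  outer loop
   vertex 2.4 3.3 1.7
   vertex 4.1 3.8 4.4
   vertex 4.4 2.4 3.9
  endloop
 endfacet
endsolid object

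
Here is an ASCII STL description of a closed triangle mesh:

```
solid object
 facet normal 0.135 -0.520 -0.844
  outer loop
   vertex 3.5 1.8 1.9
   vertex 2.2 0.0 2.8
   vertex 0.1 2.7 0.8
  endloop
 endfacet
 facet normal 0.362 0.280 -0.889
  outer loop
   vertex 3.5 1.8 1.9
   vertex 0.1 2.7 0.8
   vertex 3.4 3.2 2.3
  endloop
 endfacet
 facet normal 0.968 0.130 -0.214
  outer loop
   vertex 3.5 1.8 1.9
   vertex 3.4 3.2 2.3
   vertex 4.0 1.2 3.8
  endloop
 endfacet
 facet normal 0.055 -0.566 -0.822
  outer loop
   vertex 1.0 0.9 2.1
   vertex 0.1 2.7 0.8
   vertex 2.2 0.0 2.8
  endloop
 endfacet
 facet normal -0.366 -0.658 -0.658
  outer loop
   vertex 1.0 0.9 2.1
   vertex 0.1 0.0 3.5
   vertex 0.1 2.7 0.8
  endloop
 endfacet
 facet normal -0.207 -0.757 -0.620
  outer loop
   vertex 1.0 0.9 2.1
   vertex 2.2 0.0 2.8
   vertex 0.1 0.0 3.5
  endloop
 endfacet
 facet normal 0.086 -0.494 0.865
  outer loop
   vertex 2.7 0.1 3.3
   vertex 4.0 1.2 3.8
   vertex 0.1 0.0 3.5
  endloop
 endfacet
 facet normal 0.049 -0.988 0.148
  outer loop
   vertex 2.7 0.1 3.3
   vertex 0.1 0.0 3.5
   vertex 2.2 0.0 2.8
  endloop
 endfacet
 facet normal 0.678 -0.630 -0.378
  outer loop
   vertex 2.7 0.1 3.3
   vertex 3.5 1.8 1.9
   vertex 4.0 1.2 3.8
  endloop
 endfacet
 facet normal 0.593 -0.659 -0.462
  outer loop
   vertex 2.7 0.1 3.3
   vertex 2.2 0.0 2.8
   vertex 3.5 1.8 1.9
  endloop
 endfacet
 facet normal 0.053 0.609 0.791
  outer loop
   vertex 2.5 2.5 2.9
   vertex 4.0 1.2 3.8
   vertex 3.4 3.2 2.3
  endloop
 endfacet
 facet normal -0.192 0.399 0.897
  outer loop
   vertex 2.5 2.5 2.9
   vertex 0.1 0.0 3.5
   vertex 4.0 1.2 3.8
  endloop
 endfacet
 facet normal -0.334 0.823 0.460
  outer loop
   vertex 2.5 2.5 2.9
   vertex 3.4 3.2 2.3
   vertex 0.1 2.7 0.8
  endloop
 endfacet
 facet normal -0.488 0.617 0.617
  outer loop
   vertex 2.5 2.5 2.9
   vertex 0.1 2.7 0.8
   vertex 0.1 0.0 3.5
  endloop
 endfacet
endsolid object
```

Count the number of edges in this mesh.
21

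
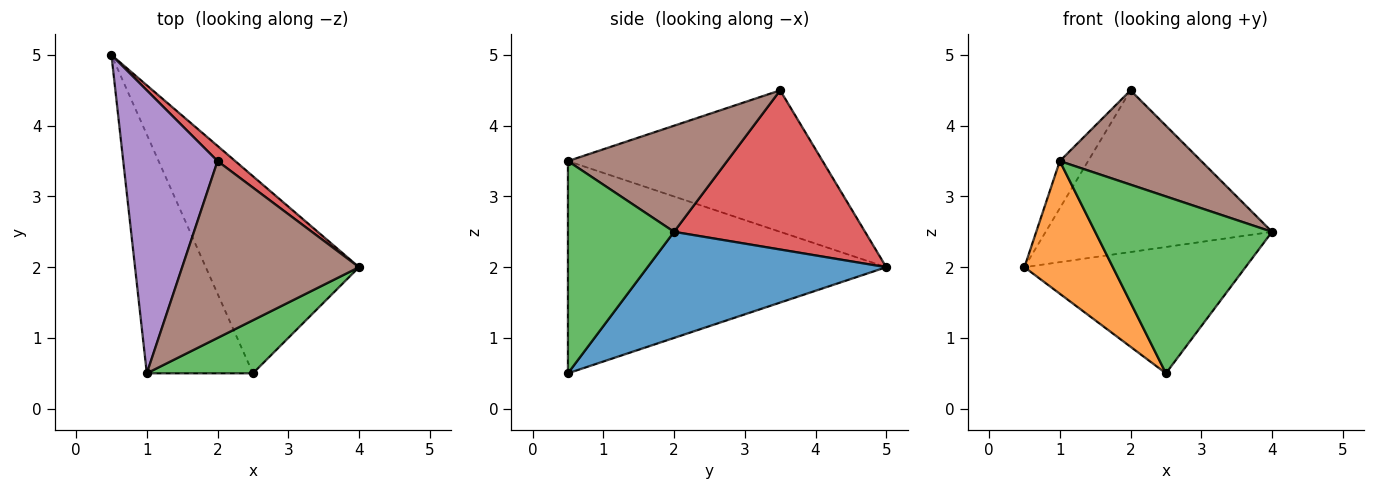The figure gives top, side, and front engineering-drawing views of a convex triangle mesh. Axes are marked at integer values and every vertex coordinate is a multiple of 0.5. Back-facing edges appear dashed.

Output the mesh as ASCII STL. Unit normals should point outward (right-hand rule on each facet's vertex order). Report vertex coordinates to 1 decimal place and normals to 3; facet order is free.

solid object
 facet normal 0.504 0.466 -0.727
  outer loop
   vertex 2.5 0.5 0.5
   vertex 0.5 5.0 2.0
   vertex 4.0 2.0 2.5
  endloop
 endfacet
 facet normal -0.868 -0.241 -0.434
  outer loop
   vertex 2.5 0.5 0.5
   vertex 1.0 0.5 3.5
   vertex 0.5 5.0 2.0
  endloop
 endfacet
 facet normal 0.498 -0.830 0.249
  outer loop
   vertex 2.5 0.5 0.5
   vertex 4.0 2.0 2.5
   vertex 1.0 0.5 3.5
  endloop
 endfacet
 facet normal 0.643 0.762 0.071
  outer loop
   vertex 2.0 3.5 4.5
   vertex 4.0 2.0 2.5
   vertex 0.5 5.0 2.0
  endloop
 endfacet
 facet normal -0.829 0.092 0.552
  outer loop
   vertex 2.0 3.5 4.5
   vertex 0.5 5.0 2.0
   vertex 1.0 0.5 3.5
  endloop
 endfacet
 facet normal 0.468 -0.416 0.780
  outer loop
   vertex 2.0 3.5 4.5
   vertex 1.0 0.5 3.5
   vertex 4.0 2.0 2.5
  endloop
 endfacet
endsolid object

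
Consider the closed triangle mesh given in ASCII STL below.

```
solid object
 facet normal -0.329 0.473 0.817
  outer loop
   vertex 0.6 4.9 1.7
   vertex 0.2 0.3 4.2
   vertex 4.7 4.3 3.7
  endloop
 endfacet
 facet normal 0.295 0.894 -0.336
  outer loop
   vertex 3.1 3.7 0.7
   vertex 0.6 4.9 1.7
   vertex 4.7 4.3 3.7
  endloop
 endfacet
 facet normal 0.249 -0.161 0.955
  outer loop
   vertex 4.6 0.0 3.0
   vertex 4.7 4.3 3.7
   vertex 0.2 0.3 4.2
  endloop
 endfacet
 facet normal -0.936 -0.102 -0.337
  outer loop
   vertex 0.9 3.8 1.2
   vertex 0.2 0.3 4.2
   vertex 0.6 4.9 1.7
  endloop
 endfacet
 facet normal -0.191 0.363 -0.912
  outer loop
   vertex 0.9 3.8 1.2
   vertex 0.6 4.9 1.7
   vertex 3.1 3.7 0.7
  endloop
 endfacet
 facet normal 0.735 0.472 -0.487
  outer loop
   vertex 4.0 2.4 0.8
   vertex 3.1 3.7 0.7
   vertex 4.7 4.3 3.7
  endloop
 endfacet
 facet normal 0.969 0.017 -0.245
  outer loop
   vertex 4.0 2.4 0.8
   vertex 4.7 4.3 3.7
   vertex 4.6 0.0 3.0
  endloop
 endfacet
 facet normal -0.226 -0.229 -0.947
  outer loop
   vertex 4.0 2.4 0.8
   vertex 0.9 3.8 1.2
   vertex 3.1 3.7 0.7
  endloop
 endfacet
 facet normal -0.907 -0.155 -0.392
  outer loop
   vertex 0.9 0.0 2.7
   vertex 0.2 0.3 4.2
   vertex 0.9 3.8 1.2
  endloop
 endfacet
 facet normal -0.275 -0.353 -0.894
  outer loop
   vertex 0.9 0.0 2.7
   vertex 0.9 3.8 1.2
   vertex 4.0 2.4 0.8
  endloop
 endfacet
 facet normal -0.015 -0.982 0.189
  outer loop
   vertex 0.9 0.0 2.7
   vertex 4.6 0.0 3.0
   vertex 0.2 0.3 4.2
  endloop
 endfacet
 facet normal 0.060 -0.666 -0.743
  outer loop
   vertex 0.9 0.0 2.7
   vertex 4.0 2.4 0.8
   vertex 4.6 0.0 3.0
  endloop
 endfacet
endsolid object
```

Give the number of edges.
18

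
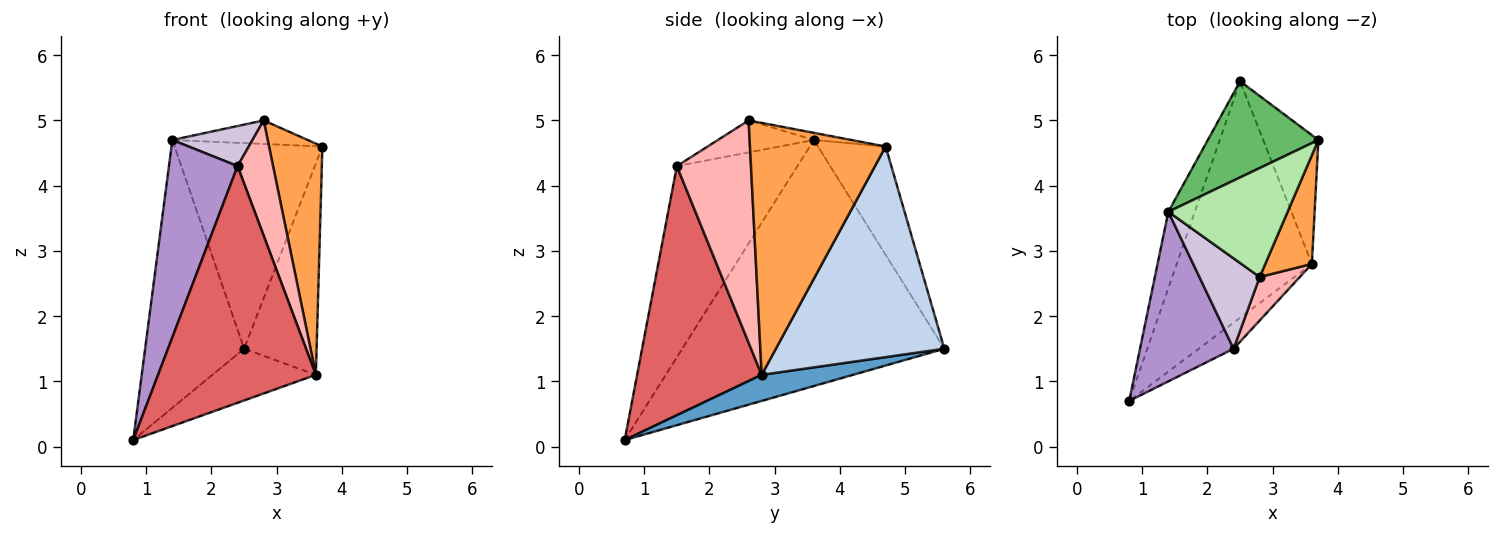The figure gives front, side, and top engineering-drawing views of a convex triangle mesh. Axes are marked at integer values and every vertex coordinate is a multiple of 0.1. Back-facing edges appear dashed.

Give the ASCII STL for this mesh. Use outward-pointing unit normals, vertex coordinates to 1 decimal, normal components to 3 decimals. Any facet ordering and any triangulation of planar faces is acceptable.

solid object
 facet normal 0.185 0.210 -0.960
  outer loop
   vertex 3.6 2.8 1.1
   vertex 0.8 0.7 0.1
   vertex 2.5 5.6 1.5
  endloop
 endfacet
 facet normal 0.893 0.384 -0.234
  outer loop
   vertex 3.6 2.8 1.1
   vertex 2.5 5.6 1.5
   vertex 3.7 4.7 4.6
  endloop
 endfacet
 facet normal 0.917 -0.361 0.170
  outer loop
   vertex 3.6 2.8 1.1
   vertex 3.7 4.7 4.6
   vertex 2.8 2.6 5.0
  endloop
 endfacet
 facet normal -0.931 0.352 -0.100
  outer loop
   vertex 1.4 3.6 4.7
   vertex 2.5 5.6 1.5
   vertex 0.8 0.7 0.1
  endloop
 endfacet
 facet normal -0.383 0.837 0.391
  outer loop
   vertex 1.4 3.6 4.7
   vertex 3.7 4.7 4.6
   vertex 2.5 5.6 1.5
  endloop
 endfacet
 facet normal -0.058 0.211 0.976
  outer loop
   vertex 1.4 3.6 4.7
   vertex 2.8 2.6 5.0
   vertex 3.7 4.7 4.6
  endloop
 endfacet
 facet normal 0.617 -0.782 -0.086
  outer loop
   vertex 2.4 1.5 4.3
   vertex 0.8 0.7 0.1
   vertex 3.6 2.8 1.1
  endloop
 endfacet
 facet normal 0.890 -0.426 0.161
  outer loop
   vertex 2.4 1.5 4.3
   vertex 3.6 2.8 1.1
   vertex 2.8 2.6 5.0
  endloop
 endfacet
 facet normal -0.800 -0.455 0.391
  outer loop
   vertex 2.4 1.5 4.3
   vertex 1.4 3.6 4.7
   vertex 0.8 0.7 0.1
  endloop
 endfacet
 facet normal -0.437 -0.365 0.822
  outer loop
   vertex 2.4 1.5 4.3
   vertex 2.8 2.6 5.0
   vertex 1.4 3.6 4.7
  endloop
 endfacet
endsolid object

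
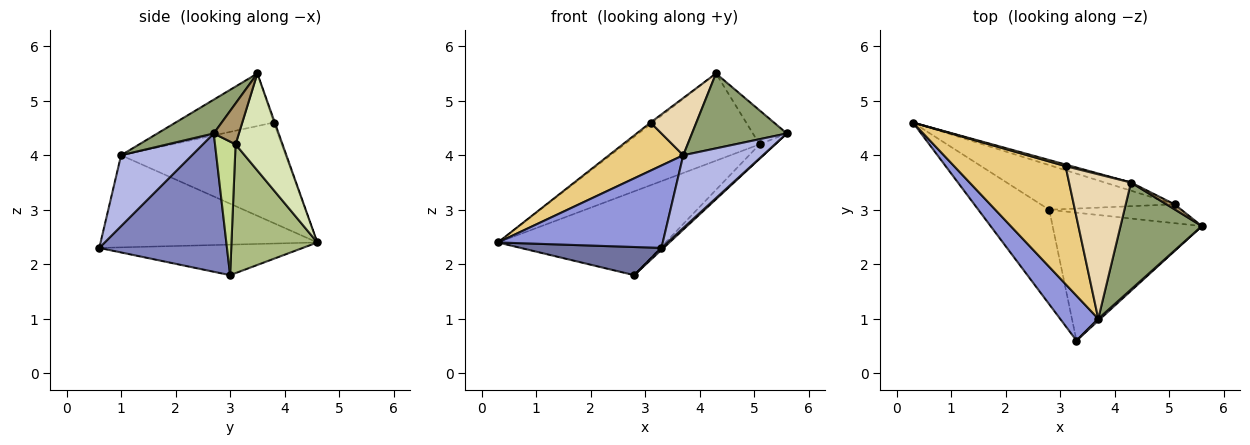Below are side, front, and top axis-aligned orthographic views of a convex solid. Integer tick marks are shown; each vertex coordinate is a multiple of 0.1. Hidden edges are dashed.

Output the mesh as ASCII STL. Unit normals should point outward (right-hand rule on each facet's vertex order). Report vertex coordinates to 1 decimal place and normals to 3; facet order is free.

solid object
 facet normal -0.382 -0.264 -0.886
  outer loop
   vertex 2.8 3.0 1.8
   vertex 3.3 0.6 2.3
   vertex 0.3 4.6 2.4
  endloop
 endfacet
 facet normal 0.680 -0.011 -0.733
  outer loop
   vertex 2.8 3.0 1.8
   vertex 5.6 2.7 4.4
   vertex 3.3 0.6 2.3
  endloop
 endfacet
 facet normal -0.756 -0.575 0.313
  outer loop
   vertex 3.7 1.0 4.0
   vertex 0.3 4.6 2.4
   vertex 3.3 0.6 2.3
  endloop
 endfacet
 facet normal 0.664 -0.747 0.019
  outer loop
   vertex 3.7 1.0 4.0
   vertex 3.3 0.6 2.3
   vertex 5.6 2.7 4.4
  endloop
 endfacet
 facet normal 0.322 -0.543 0.776
  outer loop
   vertex 3.7 1.0 4.0
   vertex 5.6 2.7 4.4
   vertex 4.3 3.5 5.5
  endloop
 endfacet
 facet normal 0.412 0.804 -0.428
  outer loop
   vertex 5.1 3.1 4.2
   vertex 2.8 3.0 1.8
   vertex 0.3 4.6 2.4
  endloop
 endfacet
 facet normal 0.626 0.473 -0.620
  outer loop
   vertex 5.1 3.1 4.2
   vertex 5.6 2.7 4.4
   vertex 2.8 3.0 1.8
  endloop
 endfacet
 facet normal 0.327 0.941 -0.088
  outer loop
   vertex 5.1 3.1 4.2
   vertex 0.3 4.6 2.4
   vertex 4.3 3.5 5.5
  endloop
 endfacet
 facet normal 0.591 0.798 0.118
  outer loop
   vertex 5.1 3.1 4.2
   vertex 4.3 3.5 5.5
   vertex 5.6 2.7 4.4
  endloop
 endfacet
 facet normal -0.333 0.667 0.667
  outer loop
   vertex 3.1 3.8 4.6
   vertex 4.3 3.5 5.5
   vertex 0.3 4.6 2.4
  endloop
 endfacet
 facet normal -0.641 -0.290 0.711
  outer loop
   vertex 3.1 3.8 4.6
   vertex 0.3 4.6 2.4
   vertex 3.7 1.0 4.0
  endloop
 endfacet
 facet normal -0.620 -0.289 0.730
  outer loop
   vertex 3.1 3.8 4.6
   vertex 3.7 1.0 4.0
   vertex 4.3 3.5 5.5
  endloop
 endfacet
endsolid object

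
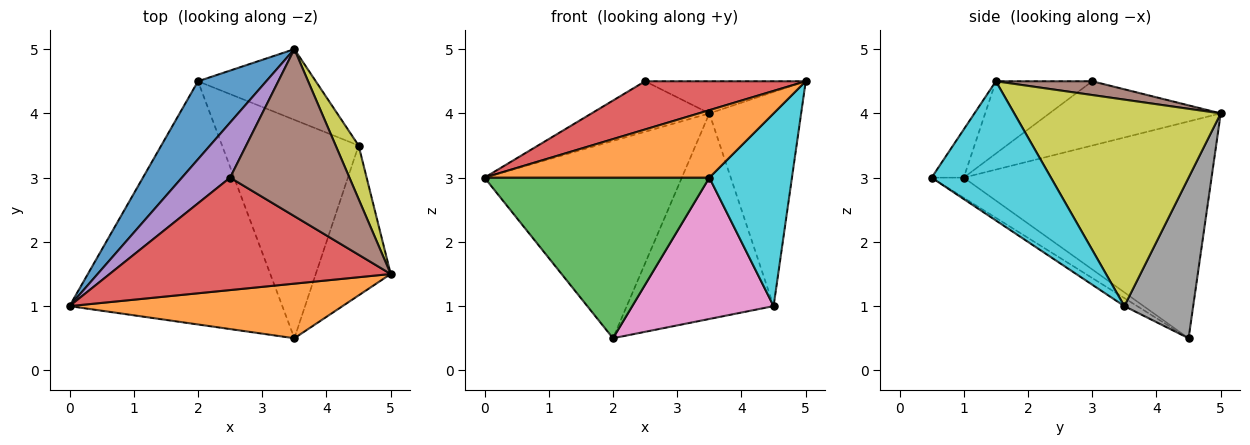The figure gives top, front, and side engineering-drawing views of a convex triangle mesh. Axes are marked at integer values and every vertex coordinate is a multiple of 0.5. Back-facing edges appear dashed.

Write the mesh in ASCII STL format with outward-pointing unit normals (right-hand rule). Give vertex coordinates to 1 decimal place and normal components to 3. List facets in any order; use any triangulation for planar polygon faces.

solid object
 facet normal -0.760 0.605 0.239
  outer loop
   vertex 2.0 4.5 0.5
   vertex 0.0 1.0 3.0
   vertex 3.5 5.0 4.0
  endloop
 endfacet
 facet normal -0.110 -0.772 0.625
  outer loop
   vertex 3.5 0.5 3.0
   vertex 5.0 1.5 4.5
   vertex 0.0 1.0 3.0
  endloop
 endfacet
 facet normal -0.078 -0.549 -0.832
  outer loop
   vertex 3.5 0.5 3.0
   vertex 0.0 1.0 3.0
   vertex 2.0 4.5 0.5
  endloop
 endfacet
 facet normal -0.230 -0.383 0.895
  outer loop
   vertex 2.5 3.0 4.5
   vertex 0.0 1.0 3.0
   vertex 5.0 1.5 4.5
  endloop
 endfacet
 facet normal -0.701 0.482 0.526
  outer loop
   vertex 2.5 3.0 4.5
   vertex 3.5 5.0 4.0
   vertex 0.0 1.0 3.0
  endloop
 endfacet
 facet normal 0.113 0.188 0.976
  outer loop
   vertex 2.5 3.0 4.5
   vertex 5.0 1.5 4.5
   vertex 3.5 5.0 4.0
  endloop
 endfacet
 facet normal -0.049 -0.543 -0.839
  outer loop
   vertex 4.5 3.5 1.0
   vertex 3.5 0.5 3.0
   vertex 2.0 4.5 0.5
  endloop
 endfacet
 facet normal 0.405 0.865 -0.297
  outer loop
   vertex 4.5 3.5 1.0
   vertex 2.0 4.5 0.5
   vertex 3.5 5.0 4.0
  endloop
 endfacet
 facet normal 0.909 0.404 0.101
  outer loop
   vertex 4.5 3.5 1.0
   vertex 3.5 5.0 4.0
   vertex 5.0 1.5 4.5
  endloop
 endfacet
 facet normal 0.752 -0.520 -0.405
  outer loop
   vertex 4.5 3.5 1.0
   vertex 5.0 1.5 4.5
   vertex 3.5 0.5 3.0
  endloop
 endfacet
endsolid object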